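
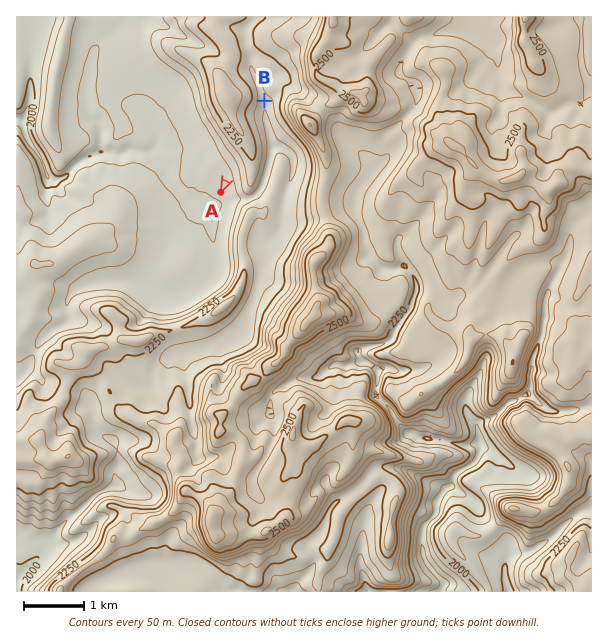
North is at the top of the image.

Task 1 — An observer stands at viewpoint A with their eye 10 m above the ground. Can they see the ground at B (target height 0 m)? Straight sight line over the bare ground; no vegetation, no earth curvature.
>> no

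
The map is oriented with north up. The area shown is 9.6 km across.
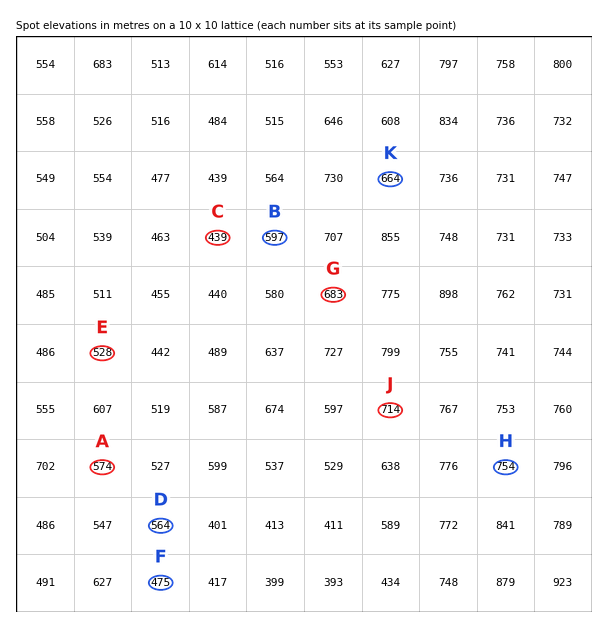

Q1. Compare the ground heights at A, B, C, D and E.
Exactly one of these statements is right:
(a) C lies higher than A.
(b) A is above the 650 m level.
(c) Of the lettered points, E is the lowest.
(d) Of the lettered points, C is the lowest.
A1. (d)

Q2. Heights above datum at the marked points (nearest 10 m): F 480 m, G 680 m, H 750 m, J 710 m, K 660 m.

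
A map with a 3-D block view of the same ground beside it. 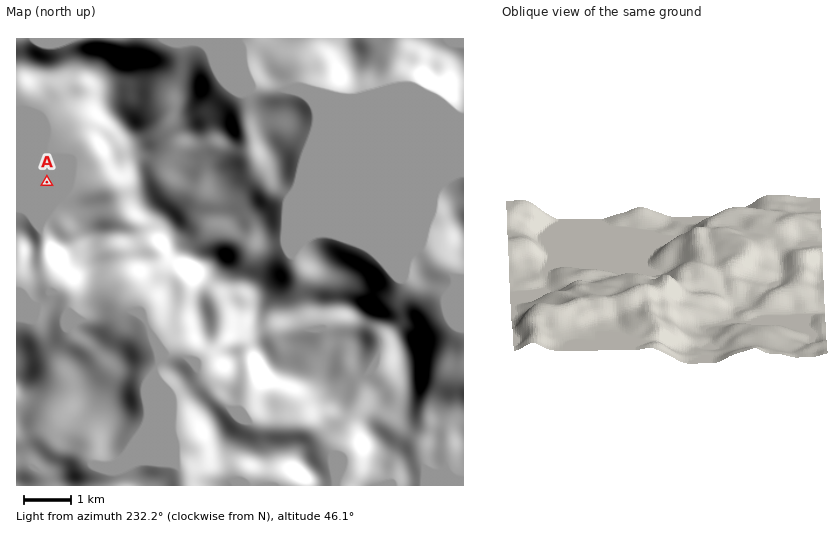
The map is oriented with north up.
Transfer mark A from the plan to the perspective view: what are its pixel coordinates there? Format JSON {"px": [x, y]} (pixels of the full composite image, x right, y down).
{"px": [614, 340]}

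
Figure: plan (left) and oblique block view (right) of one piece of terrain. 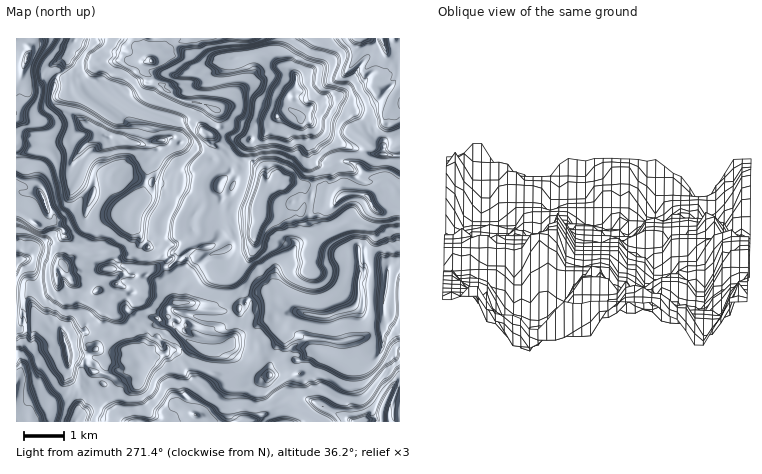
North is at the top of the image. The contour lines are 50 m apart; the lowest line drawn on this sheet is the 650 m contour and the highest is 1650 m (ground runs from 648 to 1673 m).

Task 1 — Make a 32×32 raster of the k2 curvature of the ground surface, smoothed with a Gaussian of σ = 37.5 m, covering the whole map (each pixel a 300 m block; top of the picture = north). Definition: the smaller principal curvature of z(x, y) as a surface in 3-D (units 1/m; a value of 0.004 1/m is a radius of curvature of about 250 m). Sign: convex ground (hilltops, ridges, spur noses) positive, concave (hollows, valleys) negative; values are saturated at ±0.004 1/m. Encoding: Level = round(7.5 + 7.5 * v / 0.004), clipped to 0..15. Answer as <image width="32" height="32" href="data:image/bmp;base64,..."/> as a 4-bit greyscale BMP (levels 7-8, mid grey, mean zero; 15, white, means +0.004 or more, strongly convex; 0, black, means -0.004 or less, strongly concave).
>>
<image width="32" height="32" href="data:image/bmp;base64,Qk12AgAAAAAAAHYAAAAoAAAAIAAAACAAAAABAAQAAAAAAAACAAATCwAAEwsAABAAAAAAAAAAAAAAABEREQAiIiIAMzMzAERERABVVVUAZmZmAHd3dwCIiIgAmZmZAKqqqgC7u7sAzMzMAN3d3QDu7u4A////AHg1IjdkMndmclVGV2JUUVJlVjFjU0RodTd3Z3c4IzJSU3J3d3MjNDRzQySHQ2MzRnNEF2VkJHVYRnchMiRENDSCUgYWFnNUQ3d3ZHZ0JWFjYkYCVzd0FmMzV4d0FXd3AUc1BUdDMzUFZTeFI0VVVgUiYTN3Z2dwVVY3cnVURVYFVFInM2NzATZ3dyd2IDdnInBEQmdSRQMkVxZHYUcwFiJ1NndmdXRjRmRkR3QzeAYjliIzZgaCd3NnRDUkVScHI1E2ZFADZzQ2h4JhdIVGBTMAWEZmQjMUVndVImNzJ0YSYjM3eGQ0NENFNTZCdBQjNSMSVCRDKDh3dylRNHdlJEQ4djN2Jzg4d3c2ZFMzR2NCdwQldGc3VXd3NoN4d1IlR3cDFyc1c3OHdzZyR3dEJUd0RRM3hDR1V0VSd2R3VDN3JEQzeIgzhldlYlhzNCU3h3dkFkaINVZXd3NmUyRzQjMSRyBhRGdCM2dDZkUUQzQDY3NkFAAQBAVCAQMTUjN3FiNGMQJkREJWFmI1cRIndkR0VCBXd3QyUFRTMiYjQzRocxA1d3Y2Q0eGU2QkJCY0Z3ZDd3diQmMhNZNDIjIgRlZ2IYYzQ1UwQjNGRlBFYiV2RCQjlTVTIxUjNEIhEScnd0YhE4VnVXZDEiNmNFISd0VmVCIlSId1VXZ3ISNXM1Iy"/>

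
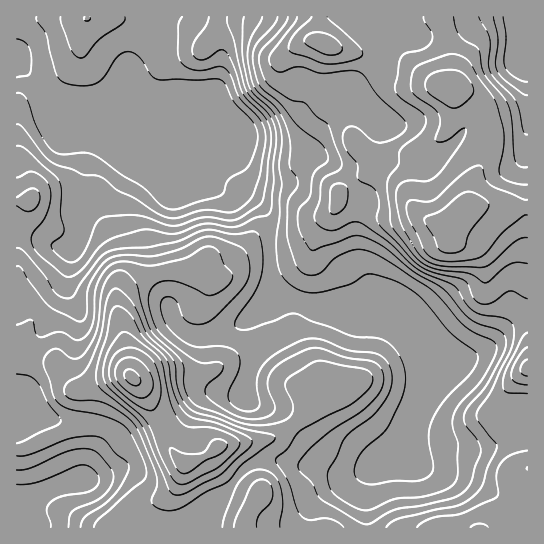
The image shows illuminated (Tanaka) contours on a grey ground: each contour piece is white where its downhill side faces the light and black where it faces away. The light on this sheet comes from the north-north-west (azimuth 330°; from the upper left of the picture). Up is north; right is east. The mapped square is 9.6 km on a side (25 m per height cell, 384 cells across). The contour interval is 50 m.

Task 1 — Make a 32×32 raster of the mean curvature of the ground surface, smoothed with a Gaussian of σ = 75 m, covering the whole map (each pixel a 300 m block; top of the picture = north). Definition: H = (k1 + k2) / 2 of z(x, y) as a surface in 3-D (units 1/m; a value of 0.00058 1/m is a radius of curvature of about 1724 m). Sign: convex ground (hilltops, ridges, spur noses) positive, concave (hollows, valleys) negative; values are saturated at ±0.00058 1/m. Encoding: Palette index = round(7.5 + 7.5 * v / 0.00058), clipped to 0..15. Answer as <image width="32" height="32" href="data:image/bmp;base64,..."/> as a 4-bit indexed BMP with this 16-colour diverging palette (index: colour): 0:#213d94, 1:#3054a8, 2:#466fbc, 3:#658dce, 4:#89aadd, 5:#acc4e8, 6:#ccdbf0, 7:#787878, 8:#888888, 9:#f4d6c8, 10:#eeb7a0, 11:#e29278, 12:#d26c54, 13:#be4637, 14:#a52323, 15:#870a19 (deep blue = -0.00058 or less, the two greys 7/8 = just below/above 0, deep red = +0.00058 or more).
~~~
<image width="32" height="32" href="data:image/bmp;base64,Qk12AgAAAAAAAHYAAAAoAAAAIAAAACAAAAABAAQAAAAAAAACAAATCwAAEwsAABAAAAAAAAAAlD0hAKhUMAC8b0YAzo1lAN2qiQDoxKwA8NvMAHh4eACIiIgAyNb0AKC37gB4kuIAVGzSADdGvgAjI6UAGQqHAHZpzqdlZ0rFdozGfd7823hniFfammNFzKV4U0dldYlnVVQgeVnEEb+mlTVVQzNIhoZVMlMc/KAaY2ZGZmVFae3aZDeRf7v7MkV6ZXd2aFWbntqHcc5p///nZ1RndnZIVFRWZRLanNdGmqh2ZXZpzIZyaXQry2AgAEiqunRnV92DQt+Vv/oBYji5iLzGV2NKxma4Wv/4Jrgp2onP+Ed2I++o5Tr+/HjdRZvdmbZXd0BftLQprIICZ3VGpyJVd3VBDJaGCv0QRlNnZlRWZ3dUd0iLhAz7EnuUR3dnd3d1Nrt3mUNd2BFZuUV1Vnd3QkfdaLl0fvmpqZ2kWJdnUwJCSkXoYDz7rcuas1rnVEJe/KpWoSI3VEef+rRZqGQzv/7LdYWHWXi2bMfGW4qEi7qqaIWqZFh5gkhghly/p4fuvbeoz3RoiVAkQiOqTdQZ5VrLyZ+Xm4dGdYdFlX+3a7VZtlWLaYlEd3d5NOpkOHVlVqkz1xWFV3d3ZjPKUa2JymZsksQ3ZneHd3cQimb9Q1m2atC0d3d3d3d0AIuYhiQxd0rB1GZmd2Z3Ule7iGVXdpxtxKSYh1aXQxHP6HYzqb3/3HNHmbhWmIowr7RFNaWbu7QAR4qnZnevcs/pn/yGlnm5FVZ5llaGfYOYr/+2V1N4flWZi9upmGWIcxaGNXZ5uGo1"/>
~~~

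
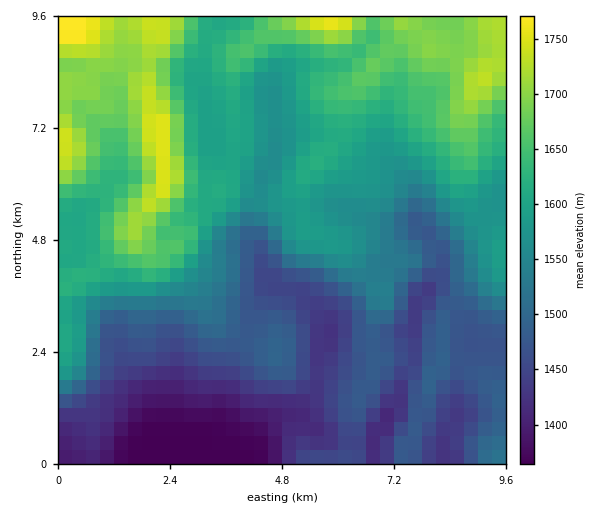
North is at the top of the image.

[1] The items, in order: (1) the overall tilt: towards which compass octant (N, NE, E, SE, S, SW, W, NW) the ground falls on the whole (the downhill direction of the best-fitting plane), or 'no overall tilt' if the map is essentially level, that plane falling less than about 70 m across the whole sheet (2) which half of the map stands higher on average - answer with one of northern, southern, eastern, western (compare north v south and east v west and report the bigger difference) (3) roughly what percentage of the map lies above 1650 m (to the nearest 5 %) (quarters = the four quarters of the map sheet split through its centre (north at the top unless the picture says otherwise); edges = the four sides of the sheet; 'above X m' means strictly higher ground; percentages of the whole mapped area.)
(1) The general tilt is down to the south (the land rises towards the north).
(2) The northern half stands higher on average than the southern half.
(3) Ground above 1650 m makes up about 20 % of the sheet.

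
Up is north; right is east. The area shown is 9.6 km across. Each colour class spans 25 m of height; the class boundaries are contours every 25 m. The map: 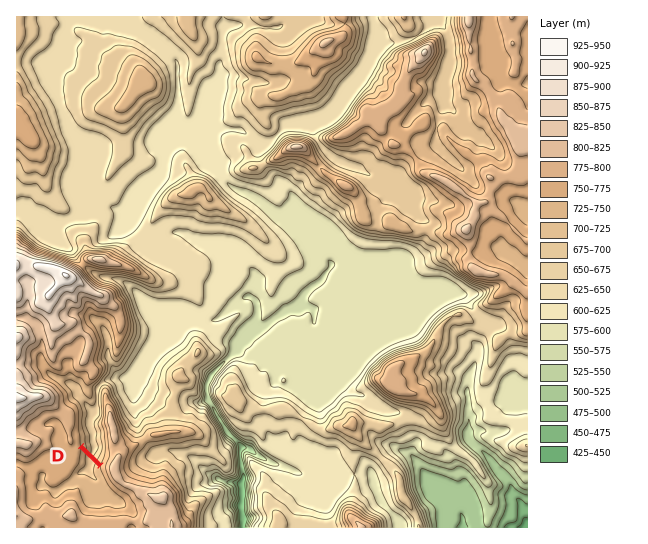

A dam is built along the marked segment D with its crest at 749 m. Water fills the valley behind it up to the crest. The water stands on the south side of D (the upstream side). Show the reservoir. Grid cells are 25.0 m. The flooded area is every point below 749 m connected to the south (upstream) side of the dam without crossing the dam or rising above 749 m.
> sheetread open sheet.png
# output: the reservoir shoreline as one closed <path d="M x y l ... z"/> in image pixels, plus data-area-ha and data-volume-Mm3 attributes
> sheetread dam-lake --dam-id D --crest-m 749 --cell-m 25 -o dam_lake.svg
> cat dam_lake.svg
<path d="M82 451l-2 3-1 11-10 14-10 6-8 3-6-5-1-8-3-2-4 10 0 6 2 2 8-2 6 8 4 0 8-6 9-2 4-2 2 2 3 12 4 6 4 1 10 0 6-3 7 3 11-1 0-4-1-2-16-15-8-16 0-3-18-16z" data-area-ha="67" data-volume-Mm3="7.78"/>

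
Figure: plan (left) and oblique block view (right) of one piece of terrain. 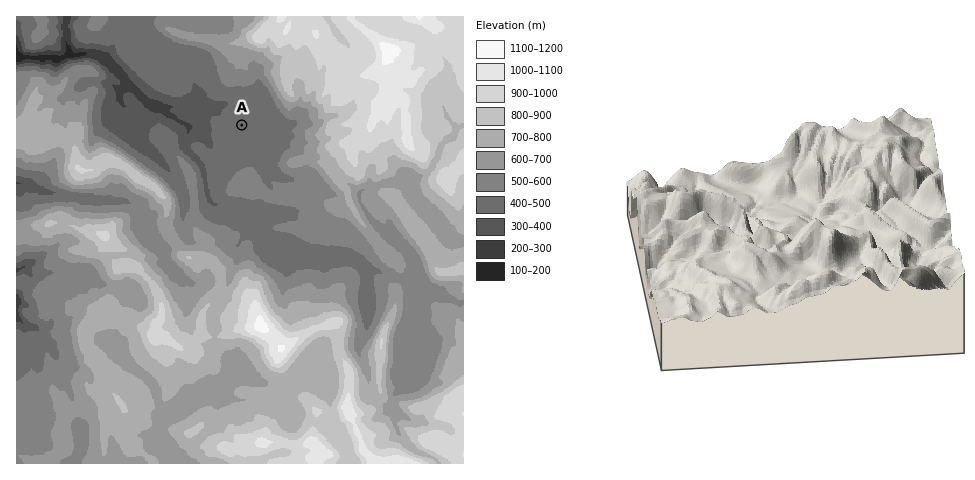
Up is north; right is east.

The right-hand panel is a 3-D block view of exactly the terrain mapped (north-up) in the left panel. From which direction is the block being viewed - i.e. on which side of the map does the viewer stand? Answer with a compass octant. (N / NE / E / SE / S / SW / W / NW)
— S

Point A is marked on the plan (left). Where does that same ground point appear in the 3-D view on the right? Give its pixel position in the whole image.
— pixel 788 210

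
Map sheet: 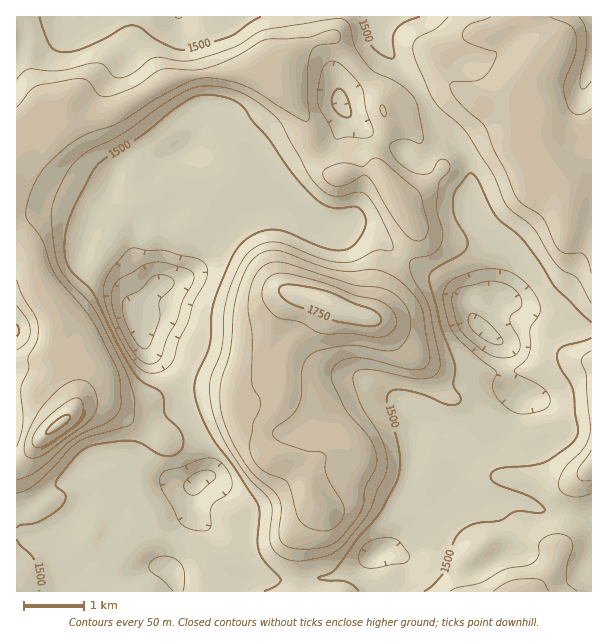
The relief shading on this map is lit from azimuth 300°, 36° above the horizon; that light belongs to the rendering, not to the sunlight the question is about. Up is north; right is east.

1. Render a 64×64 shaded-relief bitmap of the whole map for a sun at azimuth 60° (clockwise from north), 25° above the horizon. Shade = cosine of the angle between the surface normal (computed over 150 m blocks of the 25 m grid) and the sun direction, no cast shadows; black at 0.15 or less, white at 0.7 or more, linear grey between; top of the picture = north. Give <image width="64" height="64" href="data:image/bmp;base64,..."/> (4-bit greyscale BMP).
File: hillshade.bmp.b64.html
<image width="64" height="64" href="data:image/bmp;base64,Qk12CAAAAAAAAHYAAAAoAAAAQAAAAEAAAAABAAQAAAAAAAAIAAATCwAAEwsAABAAAAAAAAAAAAAAABEREQAiIiIAMzMzAERERABVVVUAZmZmAHd3dwCIiIgAmZmZAKqqqgC7u7sAzMzMAN3d3QDu7u4A////AJmZh3d3eImaqWVnd3d3d3iIiauoiIiHZniYh4iaqqu6mZiHd3eIiaqoVWd3d3d2d4iJmpmJmHd3eIh3iZmau6mImId3d4iJqYZFZ3eHdlVWZniaqpmYdmZnd3eJmImqmYiYh3d3eIiYZUV3iHdlMzVVaJu6h3dmZlZniIiGeJqZmYiHd3d3iIdlZ4iId1MSNEVnm6llVVZmZmeIh2VniqqYiHd3eId3d3eImId3UhJFVWial2VVVmZmeIiHZneau4h3d3d4h3eIiZmYdndSElZmaKqXZlVnd3d4iYiHiJq6d3d3d3iIeIiaqYZWd1MSRVVoqql3Z3d3d4iIiIiJmZl3d4h3eIh4iaqpdWd3UxI0RXmquph3d3d4iIh4iIh3d3d4iId4iHiJq6hmZ3ZSATNXm6q7qYd3d3iId3iHZlVnd3iZiHd3iJq7qXZ3ZSABNGm6qry5h3d3d3d3d3ZURVZniZmId3eIm7upd3VBAANFiqmau6qYd3d3d3d2ZlVEVXeJmIh3iIiaqIh2UgAANWeamImaqqh3d3d3d3d3ZlRVd4mZiHiIiJh2d2UgAAJXeJmIiJq8uYd3d3d3iIh2VFRlaJmId3iIdlVnZBAAJXiYiIiIm8y5h3d3d4iIiIdlVDNXmZh3d3dUV4dkEAFXmZiIiIis3bmHd4iIiIiIh3ZTADaIh2ZmZUV5mHQABHiIiIiIib3suYeIiIiId3h3d1MANnd2VVVWeJmYcwAmeIiIiIiazdyph4h3iId4iId3UwE1eIh2Z3iZmZhRAEZ3eIiIiazdy5iHd3d3eImIiHZCE0Voq5iJqpmZh0ECZ3d3iIiavMu6mHd3d3iJqpmHdjIjVmesuZq7mZh2MQNnd3eIiJq8uqqHdmZ3iJu7qHZVMjRnZ5u5q8uqmHYxFGd2Z4mJq8uqqXdmZ4iZq7qGRFUxRXd3mqms3LqYdjIkZ3dniZm7upmXZVVomZqrl1M0VTJFZ3iJma3uyph2QzRmd3eJmbupiHUzNXmZmal1Q0VUM0Vmd4iJv//Zd3ZTNFZnd4mZqphlMhJGmqmaqYZVZlQ0VVZ3eIrf/8hVZmQzVmd3iIiYdUIiNXnMuqzLl2VmVEVVVneIm///pURWZSJGZnd4h3ZUMzVnnO273tuWRGZmZ1RFeIit//2EM1ZlITVmZnd2VVQzRoit7d7+yWMjZ4iIMiV4ib//+nVEVmUhNWZmZmVVQyNXmb3+/+uFMiRoiIgQFHiK3//YdlRFVCE1VVZlREQzRXq7zv/+yFMzRnh3ZgAVeJz//6h2VDRUISRERVQzNFZ5vMzO//2WRFZmZmZUADaJvv/9l3ZUM1QxI0M0RERXmrvNzN//63VndlRVVUMCV5vv/+uHd2VEVTIjMzRWZ5vdzMzM7/7JZndlM0RUMiRovv7dyXeIdkRFQiMzRnmr3u27u87+3KdndlMjREQyNXrv7KuoeIdlQzRDIjRorM3ty6qrzdyphmZUMiRENDJGjP/JmZiIhkMzM0MjRorN3dy6mru7uYh2ZlQzRUM0Q1et/qiImIdkMjM0VTNXm83d3KmZqpmHd3d2ZVVlMTREZ67smHiIhlRDREVmVGis3t3KmHiYdlZ4iId3dmQRNVZ4vduYd4h2VVVmZ3dmeKzdypmHZ3dUV5mZmHd2UxE2d4m9y5h3eHZndnd3d3eJq7qYiHdmZCNpq6qYd2VCEkeJmry6mHd3d3d3d3d3d4iZmIiHd2UyJHrMuoh2VCEjV5mau6qYd3d3d3d3d3d3iIiIh3d2UxEmnNy5h2UyIjRomZqqqpiHd3d3d3d3d3d4iHd2VWZBAUi8zKmHUyEkVWiZmamZmYiHd3d3d3d3d3d3d2QzVTEDabzLqHZCEkVmeJmZmZmZmId3d3d3d3d3d3d2MRNVMiWbu7qYdTIjVmZ4iZmZmZmZd3d3d3iHd3d3d2QQJWdUSLzKqZh1MSRmZ3iZmImZmZh3d4eIiId3eId2QhNXiXZ73amImXQhNWZ3iJmIiImZiHd3iIiId3d4h3UyNoiZh63bh3ipYxJFZ3eJmYiIiIiHd3eIiId3d3h3ZDNYmZh4vbhneahCI1ZneJmYiHeIh3d3d4iIdmZ3d3ZTNGiZiImqhmiZhjI0VneImYiHd3d3d3d4iHd2Z3d3dUM0aamZl2ZmeZh1M0Vmd4iZiId3d3d3d3iIh3d3d3dkMzV6u6l0NniZh1QzRWd3iJmIh3d3eHd3eIiId3d3dlQyNYzcpzFImal2QzRWZ3eImph3d3eIh3d4iIh3d3dlMhE3vdqEImmaqGQzRWZneImrmGZ3d4iYiIiHd3d2ZUIAE2nNyWQjeaqnU0Vnd3d4ibuoZniImaqYiHd3dlQyEAJGisyoUzWKu5ZEVnh3d3iJu6hniZmauqmHd3d2QyIiRWebzKdDR5q6dDV4iHd3eImrqXiaqZqqqYdniZh2VVZneJq7ljR6u6dDV4mHd3d3iKqqeaqpmZqph3irupiHd3eImrqFRqu6hDRomHZnd3d4mruJqpmIiZmHibupiIh3d4iaqXVqzKhTRnh2Zmd2d3iavIiZmIiIiIiaupiIiHd4maqYZpzKhkRXd2Zmd3ZneJvNiZmYiIiIiZqpmIiIdniqmYh5zcmGVWd3Zmd3d2d4m92JmYiHd3eJmamHd4h3eJmZmJrduXdniHZmd4d3d4ms3ZmZiHd3iImZqoZnd4iJmZmZmsyoh3iIdmd3d2Z4mrzM"/>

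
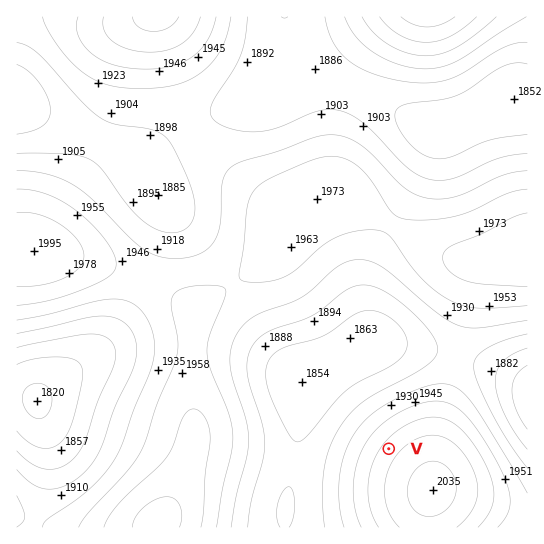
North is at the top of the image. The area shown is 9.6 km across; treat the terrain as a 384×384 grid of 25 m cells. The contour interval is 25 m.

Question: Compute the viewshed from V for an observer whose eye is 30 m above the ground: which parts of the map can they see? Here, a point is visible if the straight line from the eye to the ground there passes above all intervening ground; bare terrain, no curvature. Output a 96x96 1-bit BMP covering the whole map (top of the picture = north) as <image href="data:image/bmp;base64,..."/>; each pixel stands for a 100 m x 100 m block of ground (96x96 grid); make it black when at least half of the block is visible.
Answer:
<image width="96" height="96" href="data:image/bmp;base64,Qk2+BAAAAAAAAD4AAAAoAAAAYAAAAGAAAAABAAEAAAAAAIAEAAATCwAAEwsAAAIAAAAAAAAA////AAAAAAAAAAA/////4AAAAAAAAAA/////4AAAAAAAAAA/////8AAAAAAAAAA/////8AAAAAAAAAA/////+AAAAAAAAAAf/////D+AAAAAAAAf///////gAAAAAAAP///////wAAAAAAAP///////4AAAAAAAH///////4AAAAAAAH///////8AAAAAAAD///////8AAAAAAAB///////8AAAAAAAB///////8AAAAAAAA///////8AAAAAAAA///////8AAAAAAAA///////8AAAAAAAA///////8AAAAAAAA///////8AAAAAAAA///////8AAAAAAAA///////8AAAAAAAA///////4AAAAAAAA///////4AAAAAAAA///////4AAAAAAAA///////8AAAAAAAA///////+AAAAAAAA////////AAAAAAAA////////gAAAAAAA////////wAAAAAAA////////8AAAAAAA////////+AAAAAAA/////////gAAAAAA/////////4AAAAAA//////////AAAAAA//////////8AAAAA//////////8AAAAB//////////8AAAAB//////////+AAAAB///////////8AAAB////////////gAAB////////////8AAA/////////////gAA/////////////4AAf////////////+AAP/////////////gAD/////////////wAA/////////////wAAP////////////wAAH////////////wAAD////////////wAAB////////8///gAAA////////8f//gAAAf/////AH8P//gAAAf////4AB8H//AAAAP////gAAAD/+AAAAP////AAAAD/+AAAAH///+AAAAB/8AAAAH///8AAAAB/8AAAAB///4AAAAA/4AAAAA///wAAAAA/4AAAAAP//gAAAAAfwAAAAAH//AAAAAAfwAAAAAA/+AAAAAAPwAAAAAAP4AAAAAAPgAAAAAAAAAAAAAAPgAAAAAAAAAAAAAAHgAAAAAAAAAAAAAAHAAAAAAAAAAAAAAAHAAAAAAAAAAAAAAADAAAAAAAAAAAAAAADgAAAAAAAAAAAAAADwAAAAAAAAAAAAAAD4AAAAAAAAAAAAAAD+AAAAAAAAAAAAAAD/AAAAAAAAAAAAAAH/gAAAAAAAAAAAAAH/wAAAAAAAAAAAAAP/4AAAAAAAAAAAAAP/8AAAAAAAAAAAAAf/+AAAAAAAAAAAAA///gAAAAAAAAAAAB///wAAAAAAAAAAAD///4AAAAAAAAAAAH///8AAAAAAAAAAAf////AAAAAAAAAAD/////gAAAAAH/AAD/////wAAAAAf/wAD/////4AAAAA//4AD/////4AAAAD//+AD/////8AAAAD///AD/////+AAAAH///gD/D///+AAAAP///4D+AP///AAAAf///8D8AD///AAAAf///+D4AAf//AAAA/////j4AAH//gAAA/////w="/>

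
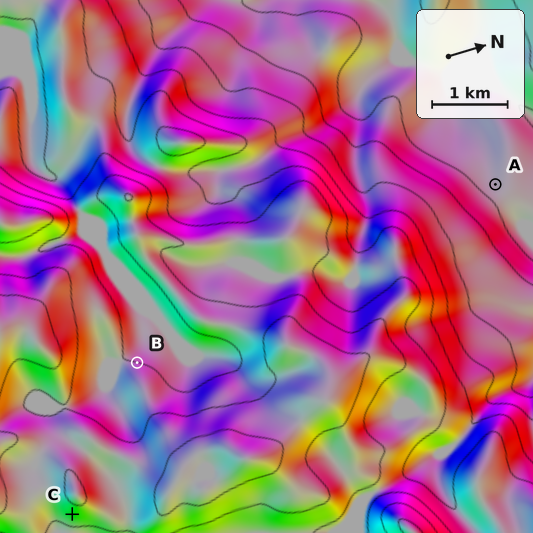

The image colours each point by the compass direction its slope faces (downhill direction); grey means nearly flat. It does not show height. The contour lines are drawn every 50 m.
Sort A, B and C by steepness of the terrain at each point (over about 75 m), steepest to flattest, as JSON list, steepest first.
["C", "B", "A"]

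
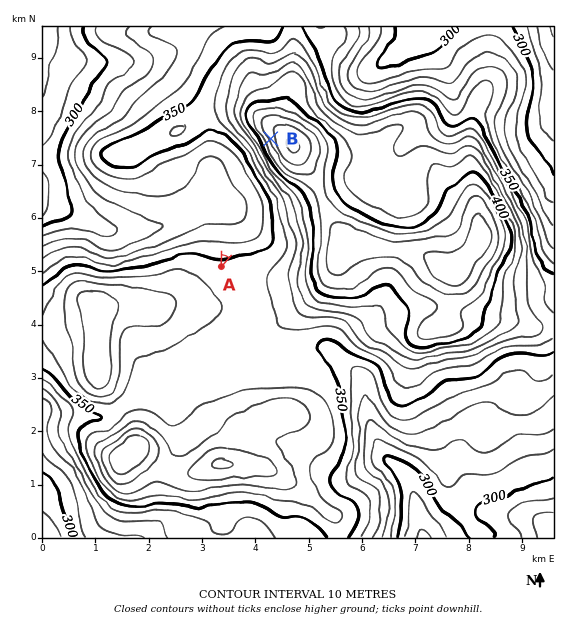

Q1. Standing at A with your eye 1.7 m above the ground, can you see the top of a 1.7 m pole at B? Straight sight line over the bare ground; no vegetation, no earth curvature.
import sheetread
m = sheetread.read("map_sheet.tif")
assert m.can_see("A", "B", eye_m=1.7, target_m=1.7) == True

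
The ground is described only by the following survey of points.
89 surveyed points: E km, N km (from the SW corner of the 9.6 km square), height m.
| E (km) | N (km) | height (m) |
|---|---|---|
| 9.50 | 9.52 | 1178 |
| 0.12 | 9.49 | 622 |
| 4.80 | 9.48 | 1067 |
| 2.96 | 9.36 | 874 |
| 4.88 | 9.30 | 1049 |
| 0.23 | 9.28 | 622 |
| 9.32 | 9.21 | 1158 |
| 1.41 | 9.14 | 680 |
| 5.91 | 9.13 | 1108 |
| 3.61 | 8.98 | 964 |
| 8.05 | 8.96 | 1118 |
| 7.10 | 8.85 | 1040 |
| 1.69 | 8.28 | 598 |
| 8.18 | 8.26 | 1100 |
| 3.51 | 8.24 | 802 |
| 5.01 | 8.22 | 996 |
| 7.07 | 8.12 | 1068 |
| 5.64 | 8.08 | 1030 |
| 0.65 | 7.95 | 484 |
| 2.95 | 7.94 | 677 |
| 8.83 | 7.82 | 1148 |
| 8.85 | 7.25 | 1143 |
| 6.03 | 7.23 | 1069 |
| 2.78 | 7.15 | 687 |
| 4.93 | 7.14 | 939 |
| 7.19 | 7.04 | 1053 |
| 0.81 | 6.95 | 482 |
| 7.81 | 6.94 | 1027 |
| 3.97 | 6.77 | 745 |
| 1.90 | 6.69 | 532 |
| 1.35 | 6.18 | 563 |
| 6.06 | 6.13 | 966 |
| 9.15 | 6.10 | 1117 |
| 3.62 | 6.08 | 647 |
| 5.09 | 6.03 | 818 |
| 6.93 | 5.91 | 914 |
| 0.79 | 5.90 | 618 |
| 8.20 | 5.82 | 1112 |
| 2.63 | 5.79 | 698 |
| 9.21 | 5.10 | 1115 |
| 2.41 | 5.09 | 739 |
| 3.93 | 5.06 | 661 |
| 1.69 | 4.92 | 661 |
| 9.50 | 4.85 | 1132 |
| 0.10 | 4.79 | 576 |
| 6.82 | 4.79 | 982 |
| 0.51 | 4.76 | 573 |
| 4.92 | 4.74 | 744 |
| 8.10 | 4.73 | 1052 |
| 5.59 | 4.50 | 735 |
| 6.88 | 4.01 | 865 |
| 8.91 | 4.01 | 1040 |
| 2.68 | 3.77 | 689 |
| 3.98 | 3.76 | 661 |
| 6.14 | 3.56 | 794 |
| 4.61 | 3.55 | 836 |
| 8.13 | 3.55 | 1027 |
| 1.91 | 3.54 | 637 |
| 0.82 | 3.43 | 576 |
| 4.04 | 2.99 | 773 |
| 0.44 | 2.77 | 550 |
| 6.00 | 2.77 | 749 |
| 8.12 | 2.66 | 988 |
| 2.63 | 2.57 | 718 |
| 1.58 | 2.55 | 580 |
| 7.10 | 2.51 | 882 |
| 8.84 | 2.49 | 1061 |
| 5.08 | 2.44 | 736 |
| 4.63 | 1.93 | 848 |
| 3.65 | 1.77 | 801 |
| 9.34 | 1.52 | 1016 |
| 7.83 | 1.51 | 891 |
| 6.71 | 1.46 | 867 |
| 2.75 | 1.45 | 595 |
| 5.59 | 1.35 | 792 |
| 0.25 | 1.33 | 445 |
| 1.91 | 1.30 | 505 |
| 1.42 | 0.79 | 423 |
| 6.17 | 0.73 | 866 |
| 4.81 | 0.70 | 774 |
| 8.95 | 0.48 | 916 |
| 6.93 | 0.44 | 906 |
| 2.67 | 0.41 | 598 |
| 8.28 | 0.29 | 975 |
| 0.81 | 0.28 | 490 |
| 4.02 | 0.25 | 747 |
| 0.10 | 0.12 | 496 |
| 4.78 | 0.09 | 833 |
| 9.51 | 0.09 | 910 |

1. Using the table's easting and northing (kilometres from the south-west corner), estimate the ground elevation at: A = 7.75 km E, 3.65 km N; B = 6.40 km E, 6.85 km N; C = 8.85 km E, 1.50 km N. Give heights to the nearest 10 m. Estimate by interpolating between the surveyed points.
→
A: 960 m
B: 1020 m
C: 980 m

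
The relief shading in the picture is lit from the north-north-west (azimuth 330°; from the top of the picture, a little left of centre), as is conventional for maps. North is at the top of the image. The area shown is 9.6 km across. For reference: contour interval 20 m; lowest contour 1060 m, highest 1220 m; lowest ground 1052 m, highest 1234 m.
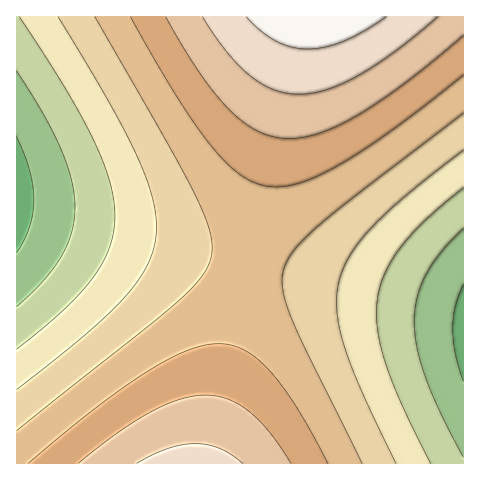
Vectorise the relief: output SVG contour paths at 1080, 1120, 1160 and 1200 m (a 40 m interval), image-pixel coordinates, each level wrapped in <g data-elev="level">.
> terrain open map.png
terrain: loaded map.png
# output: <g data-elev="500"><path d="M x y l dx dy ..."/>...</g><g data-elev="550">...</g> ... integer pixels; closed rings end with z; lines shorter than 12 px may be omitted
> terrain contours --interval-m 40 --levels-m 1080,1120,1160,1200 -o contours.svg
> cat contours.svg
<g data-elev="1080"><path d="M463 457l-22-44-16-36-8-30-3-26 3-24 9-23 15-22 22-24"/><path d="M17 71l26 42 18 37 10 30 4 28-3 24-11 25-18 24-26 26"/></g><g data-elev="1120"><path d="M396 463l-33-70-18-45-8-35 0-15 1-14 5-14 7-14 21-28 36-33 56-45"/><path d="M58 17l51 85 29 57 10 23 5 20 3 18 0 16-3 15-6 15-10 15-13 17-39 37-68 55"/></g><g data-elev="1160"><path d="M328 463l-31-56-27-36-13-12-13-9-13-5-13-1-15 1-16 6-19 8-21 13-53 38-66 53"/><path d="M130 17l45 77 35 51 15 17 14 12 13 8 14 4 15 1 17-3 18-7 21-11 55-36 71-55"/></g><g data-elev="1200"><path d="M243 463l-12-8-11-7-12-3-13-1-13 1-14 3-31 15"/><path d="M202 17l25 35 23 24 12 8 11 5 13 4 13 1 14-1 14-4 31-14 37-23 43-35"/></g>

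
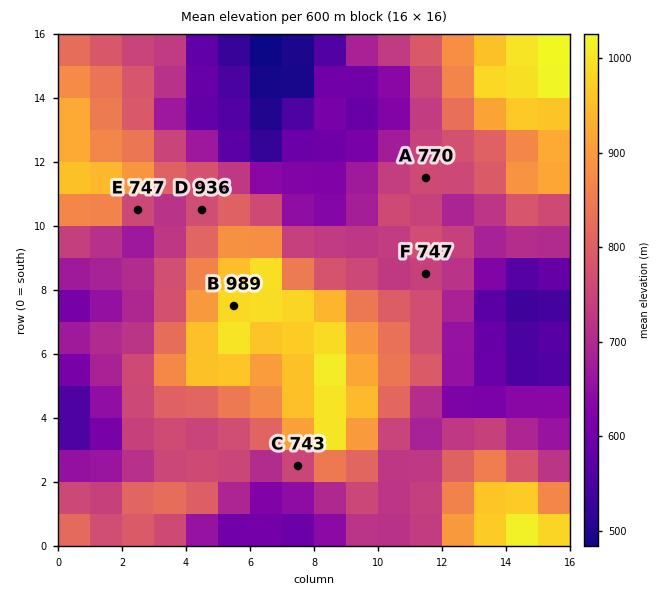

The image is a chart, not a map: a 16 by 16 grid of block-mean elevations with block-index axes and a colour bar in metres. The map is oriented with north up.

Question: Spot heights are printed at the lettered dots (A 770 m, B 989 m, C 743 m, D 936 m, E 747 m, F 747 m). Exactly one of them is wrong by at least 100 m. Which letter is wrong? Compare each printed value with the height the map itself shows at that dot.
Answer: D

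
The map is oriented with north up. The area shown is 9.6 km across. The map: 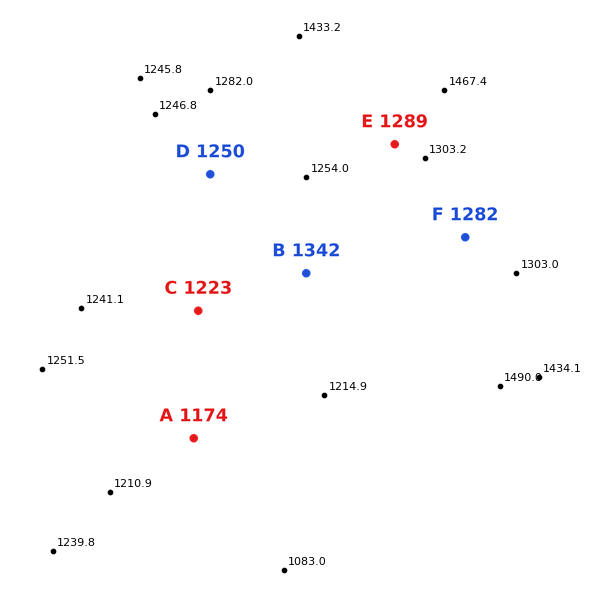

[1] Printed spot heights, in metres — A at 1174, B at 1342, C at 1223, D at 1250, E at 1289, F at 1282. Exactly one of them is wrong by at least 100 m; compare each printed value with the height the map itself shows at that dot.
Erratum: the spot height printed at B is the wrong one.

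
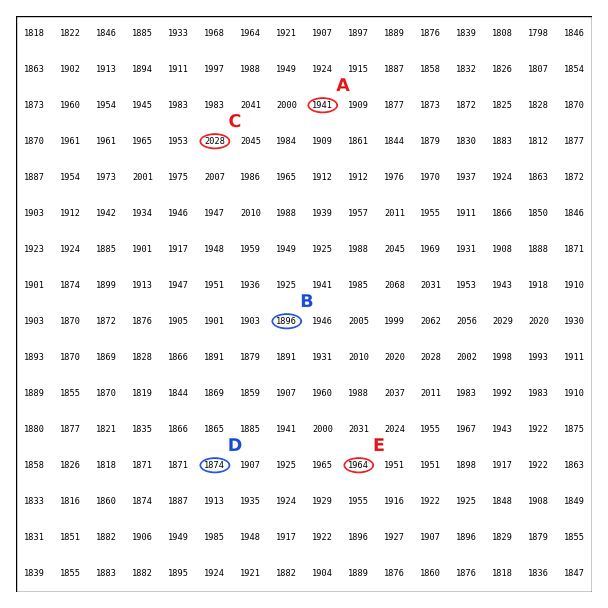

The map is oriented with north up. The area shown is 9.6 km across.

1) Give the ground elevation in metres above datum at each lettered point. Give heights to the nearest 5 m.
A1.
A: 1940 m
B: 1895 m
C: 2030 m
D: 1875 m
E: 1965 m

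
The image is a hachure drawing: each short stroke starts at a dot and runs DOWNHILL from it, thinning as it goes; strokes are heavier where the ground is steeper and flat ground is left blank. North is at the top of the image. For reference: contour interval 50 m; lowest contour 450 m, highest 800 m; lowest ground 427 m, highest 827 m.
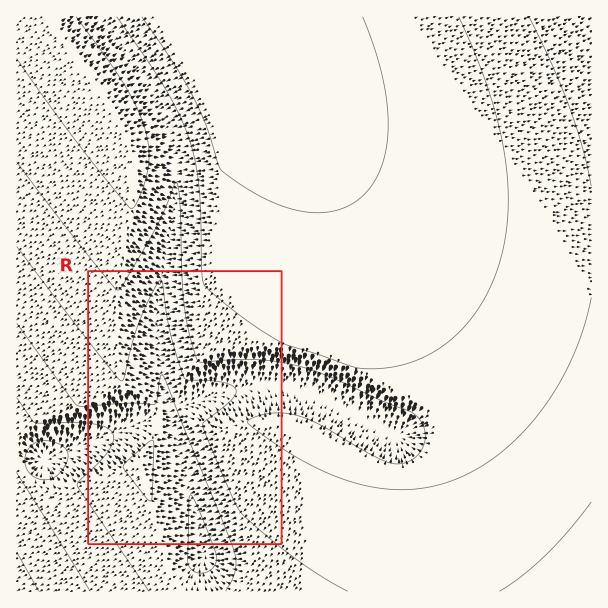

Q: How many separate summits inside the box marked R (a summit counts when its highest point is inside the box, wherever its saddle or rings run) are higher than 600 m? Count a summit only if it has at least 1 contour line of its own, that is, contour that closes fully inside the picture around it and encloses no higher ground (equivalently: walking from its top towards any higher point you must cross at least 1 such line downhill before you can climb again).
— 1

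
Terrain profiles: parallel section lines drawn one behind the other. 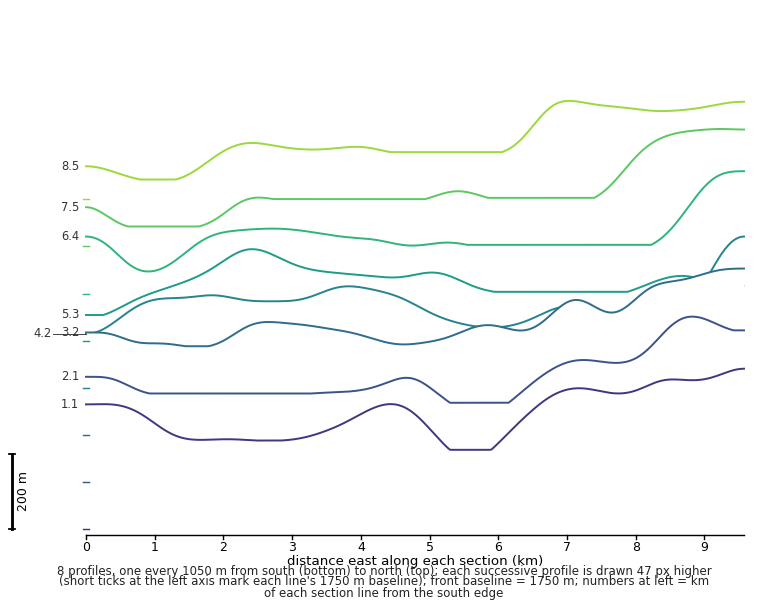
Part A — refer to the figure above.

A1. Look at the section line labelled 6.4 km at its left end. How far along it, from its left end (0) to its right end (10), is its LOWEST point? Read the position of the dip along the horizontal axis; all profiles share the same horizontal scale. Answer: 1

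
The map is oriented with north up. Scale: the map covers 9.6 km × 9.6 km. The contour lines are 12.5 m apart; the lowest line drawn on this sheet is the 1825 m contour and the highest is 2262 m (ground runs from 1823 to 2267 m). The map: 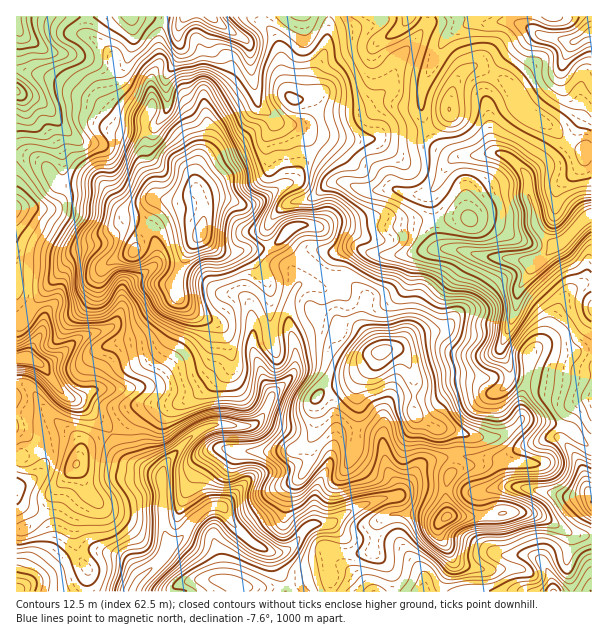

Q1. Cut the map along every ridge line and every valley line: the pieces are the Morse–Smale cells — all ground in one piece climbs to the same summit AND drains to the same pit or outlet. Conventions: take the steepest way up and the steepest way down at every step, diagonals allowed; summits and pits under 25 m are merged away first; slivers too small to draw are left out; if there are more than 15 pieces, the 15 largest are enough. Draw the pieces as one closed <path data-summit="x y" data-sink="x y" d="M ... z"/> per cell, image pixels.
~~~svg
<path data-summit="201 233" data-sink="591 216" d="M426 128l-10 4-27 0-15 7-32 0-18-3-6 11-12 12-10 18-35 23-12 5-7 0-15-6-21 1-2 3 0 21-4 10 12 12 12 6 40-4 9-2 9-8 20 21 22 15 2-1 6-15 6-5 13-6 24 7 32 0 28-6 17 0 28 8 53 6-4 11-11 17-4 27-14 30 0 6 11 21 4 2 27 6 28 3 21 11 1-180-5 1-26 25-6 4-3-2-11-10-6-9-1-16-6-18 0-14-10-13-9-7-11-5-46 5-20-17z"/><path data-summit="383 351" data-sink="132 591" d="M329 276l-3 0-8 8-19 0-7 12-3 10 0 21 6 18 0 23-3 7-21 21-9 21-10 9-36-2-10 3-18 12-24 26-2 8 1 48 5 26 16-13 6-10 13-13 7-5 12 0 12 19 20 19 15 8 10 1 11-5 19-22 9-3 14 0 12-9 18-9 36-9 24-32 10-4 22-4-6-21-7-7-24-12-3-5 1-25-9-27-8-9-9-1-9 3-6-5-12-24 0-9 5-15-1-3-15-13z"/><path data-summit="201 233" data-sink="26 357" d="M197 192l-12 8-26 0-3 4-24 49-27 12-7 0-17-9-9 2-42 50-5 9-9 3 0 37 13 1 12 6 15 22 12 11 16 9 20 16 7 11 6-3 26-24 33-2 21-8 25-20 10-11 0-8-9-28-5-5-24-11-16-16-3-10 9-29 18-27 2-25z"/><path data-summit="383 351" data-sink="591 216" d="M356 247l-18 6-6 5-7 17 26 8 15 13 1 3-5 15 2 13 10 20 6 5 13-3 5 1 8 9 9 27-1 25 8 9 16 8 11 0 28 10 20 0 10-5 14-13 28 2 14 5 8-19 4-4 17-5-2-5-20-9-28-3-30-8-12-21 0-6 14-30 4-27 11-17 4-11-29-4-15 0-37-10-17 0-28 6-32 0z"/><path data-summit="201 233" data-sink="212 17" d="M261 16l-98 1-5 21 2 22-9 20 1 25-7 14 0 39 9 27 0 6 4 7 9 2 18 0 12-8 6 13 6-6 18 0 15 6 13-1 24-17 12-5 5-5 10-18 16-18 2-12-8-24-7-8-15 3-5-4-7-22 0-17-5-18-13-16z"/><path data-summit="201 233" data-sink="132 591" d="M201 235l-14 17-12 35 3 10 16 16 24 11 5 5 5 10 4 26-10 11-25 20-21 8-33 2-26 24-5 2 6 18 10 12 31 13 3-1 6-13 20-22 12-9 16-6 36 2 10-9 9-21 21-21 3-7 0-23-6-18 0-21 3-10 7-12 19 0 7-8-2-4-21-13-20-21-9 8-9 2-40 4-12-6z"/><path data-summit="449 110" data-sink="591 216" d="M480 67l-9 0-13 10-7 16-3 21-11 10-8 3-2 4 5 9 20 17 46-5 11 5 9 7 10 13 0 14 6 18 1 16 6 9 14 12 6-4 26-25 5-2 0-63-8-1-14-6-21-19-22-12-5-6-10-19-8-9z"/><path data-summit="449 110" data-sink="591 32" d="M515 22l-47 2-15 7-9 10-22 48-1 22 5 15 2 2 9-4 11-10 3-21 7-16 13-10 9 0 24 13 8 9 10 19 5 6 22 12 21 19 14 6 7 0 1-118-4-1-13 10-9 0-24-6z"/><path data-summit="201 233" data-sink="17 92" d="M23 70l-7 1 1 85 9 0 15 6 8 8 5 10 5 6 45 1 12 17 10 7 9-1 17-11 8-1-4-3-2-10-8-18-2-47-28-4-18-14-18-8-15-10-18-8z"/><path data-summit="201 233" data-sink="17 209" d="M26 156l-10 0 1 163 6 0 2-2 5-9 42-50 9-2 17 9 7 0 27-12 24-49 3-4 7 0-14-1-17 11-9 1-7-5-11-15-7-5-42 0-5-6-5-10-8-8z"/><path data-summit="77 464" data-sink="132 591" d="M111 433l-25 12-8 14-2 6 14 30-14 23-2 24 4 11 18-3 21 4 9 5 15 18 22-20 5-8-5-28-1-45-34-14-10-12z"/><path data-summit="447 516" data-sink="554 591" d="M420 514l-30 0-9 4-5 9-2 13 24 4 11 11 15 20 2 7-3 10 130-1-5-19-11-14-10-4-23 2-14-7-4-7-3-26-34 0-6 4-8 0z"/><path data-summit="201 233" data-sink="591 32" d="M591 16l-163 0-1 7-5 7-24 29-8 28-18 15-9 4-22 0-12-3-12-7-7 2 6 7 8 30 18 4 32 0 15-7 36-2 2-2-6-17 0-13 5-18 18-39 9-10 15-7 47-2 31 15 29 5 17-10z"/><path data-summit="236 584" data-sink="132 591" d="M222 506l-12 0-7 5-13 13-6 10-16 14-5 9-27 25-3 9 151 1 0-8-6-11-6-19-18-10-12-10-8-9z"/><path data-summit="201 233" data-sink="591 501" d="M566 427l-4 4-1 8-12-1-30 10-11 8-2 17 4 9 4 4-14 1-15 5-4 5 4 19 18-4 25 0 15 5 27 17 22 0 0-87z"/>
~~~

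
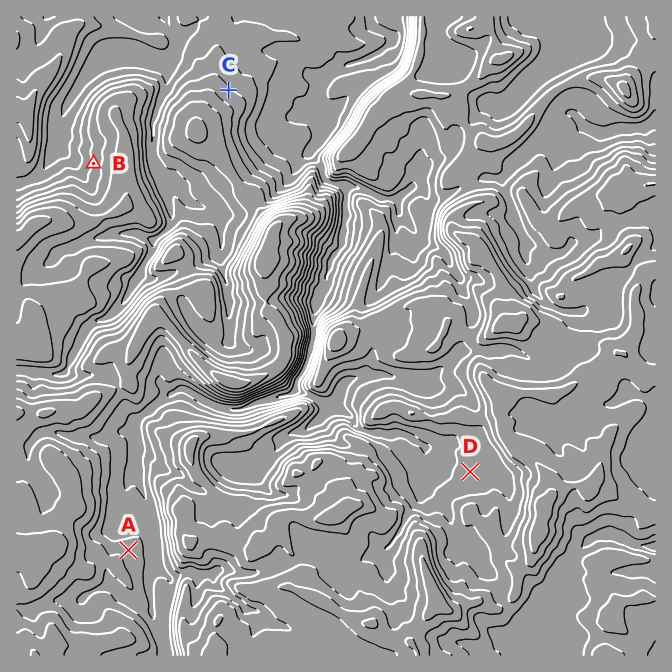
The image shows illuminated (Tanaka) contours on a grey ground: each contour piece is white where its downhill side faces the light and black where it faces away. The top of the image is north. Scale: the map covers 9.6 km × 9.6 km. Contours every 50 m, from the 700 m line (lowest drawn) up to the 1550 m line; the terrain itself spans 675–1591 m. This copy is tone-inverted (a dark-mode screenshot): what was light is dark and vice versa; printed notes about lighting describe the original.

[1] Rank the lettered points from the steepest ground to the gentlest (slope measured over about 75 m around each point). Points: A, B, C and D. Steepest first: B C A D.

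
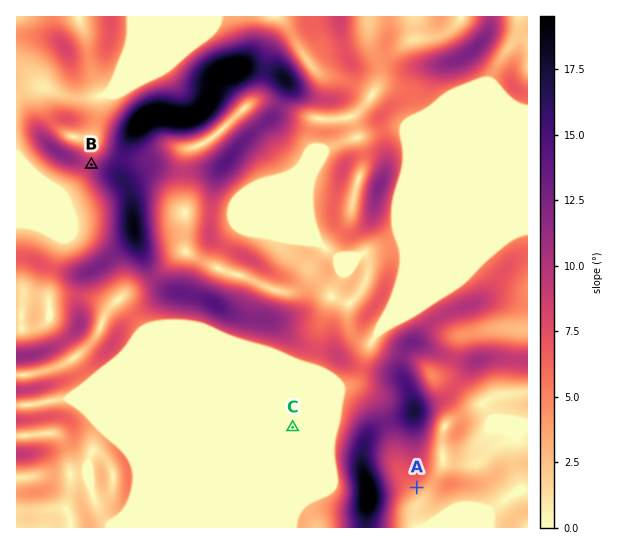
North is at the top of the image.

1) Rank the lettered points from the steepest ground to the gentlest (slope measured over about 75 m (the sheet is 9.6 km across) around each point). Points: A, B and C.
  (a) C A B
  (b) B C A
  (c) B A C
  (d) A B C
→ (c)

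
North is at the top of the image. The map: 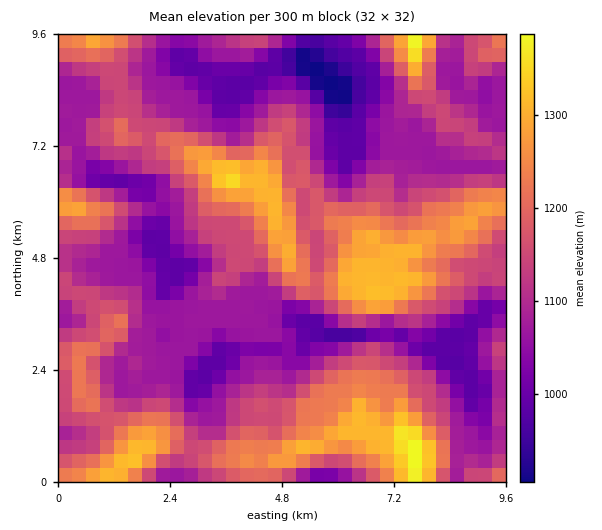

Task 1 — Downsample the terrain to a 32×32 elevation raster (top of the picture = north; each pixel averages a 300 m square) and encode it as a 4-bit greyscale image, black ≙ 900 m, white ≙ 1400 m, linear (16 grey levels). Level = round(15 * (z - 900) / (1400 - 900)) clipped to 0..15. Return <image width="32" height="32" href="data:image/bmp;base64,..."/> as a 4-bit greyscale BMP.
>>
<image width="32" height="32" href="data:image/bmp;base64,Qk12AgAAAAAAAHYAAAAoAAAAIAAAACAAAAABAAQAAAAAAAACAAATCwAAEwsAABAAAAAAAAAAAAAAABEREQAiIiIAMzMzAERERABVVVUAZmZmAHd3dwCIiIgAmZmZAKqqqgC7u7sAzMzMAN3d3QDu7u4A////AKq8yoVVd4mZdURWis7IV3mJm824d4mrq7qHiazf2lZnd3m8y5eJqqq8y7vM79pVVmZ4q8uXZomYmrzMzO64VUV3iImqhlV3iIqqzMvbl1RGiah2eGRVd4iKqqy6uYdTRoqXVVZTNWZ3aKqqqqh2QzaKllVVUzNVZlaJqqmXdDM2moZWVVQzNVVEV4iIdkIjV4qYZVVVQzREQ0RXdlMzM1d3iZVVVVRVVUMiIjQ0MyNWVnmmVVVVVVUzNGdlZ1QzNFeIhlVVVVVVRGeby6iHZDN3d2ZDRWZVVXmKzNzLqHZWdmVVUzNXdleqiszMzLqId2ZVVUMzRod5yonMzMupiHdmZVQzNVd4i8l4vMzMuqmHd3ZUM1Z3iJy4eazLu7u6mJmYZTNXeIisuIqrupqqvKm8qoZUV5mavKiJmZiIqqu7uodUNVebzMyYh2d3Z4iaqmUzMzV4rezMiHVFd2ZmZ3dlRFZ3mszcy4hkNFZVVVVVZVd3eJu6mamIUzNFVVVWZ1V4mImZh1aJh1MzRVVWZ3ZVeJh3dlRFeIdTM0VVZ3dVVVeHZlVTNFd2QhJFZnd2VVVXd1VVQzNFVSACNGeHVVVVZ3ZVVDMzNEIAAjRqhVZVZ3d2VDMzMyMgASI1nIVXdpmZh1QzRVVDIBIjR76lV5mqy6hlRFZndkIiNGnOxmiK"/>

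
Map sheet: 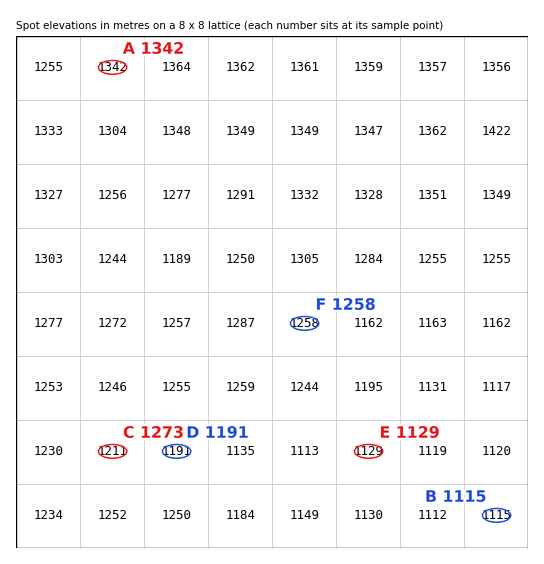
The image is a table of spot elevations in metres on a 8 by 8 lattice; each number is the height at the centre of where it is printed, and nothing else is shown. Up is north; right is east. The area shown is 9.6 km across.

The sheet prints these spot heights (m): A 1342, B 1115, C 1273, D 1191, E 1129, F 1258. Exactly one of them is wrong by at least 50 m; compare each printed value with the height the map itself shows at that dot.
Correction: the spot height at C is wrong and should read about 1211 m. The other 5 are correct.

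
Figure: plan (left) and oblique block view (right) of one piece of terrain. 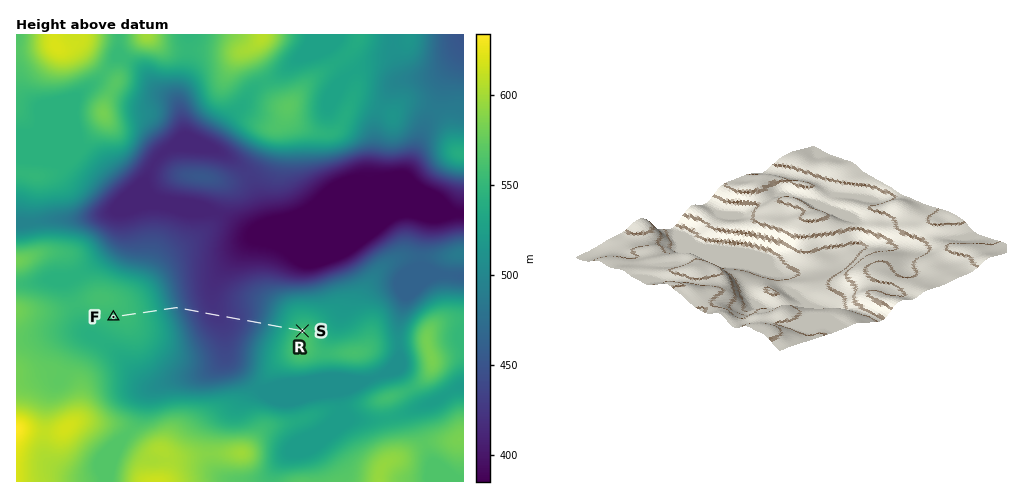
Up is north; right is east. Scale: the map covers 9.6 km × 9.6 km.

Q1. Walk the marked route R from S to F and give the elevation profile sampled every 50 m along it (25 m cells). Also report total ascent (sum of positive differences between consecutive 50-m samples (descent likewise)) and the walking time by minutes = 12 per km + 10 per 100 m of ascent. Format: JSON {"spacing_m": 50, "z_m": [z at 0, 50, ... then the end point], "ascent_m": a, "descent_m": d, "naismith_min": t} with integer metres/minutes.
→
{"spacing_m": 50, "z_m": [557, 556, 553, 551, 547, 544, 540, 536, 531, 526, 521, 516, 510, 504, 497, 491, 484, 477, 471, 464, 459, 454, 449, 445, 442, 439, 436, 434, 433, 431, 430, 428, 427, 426, 425, 424, 424, 423, 423, 423, 424, 424, 426, 427, 429, 431, 434, 437, 441, 445, 449, 454, 459, 464, 470, 476, 483, 490, 497, 504, 511, 517, 522, 527, 531, 535, 538, 541, 543, 546, 547, 549, 550, 552, 553, 553, 554, 554, 554, 554, 554, 554, 554, 553], "ascent_m": 131, "descent_m": 135, "naismith_min": 62}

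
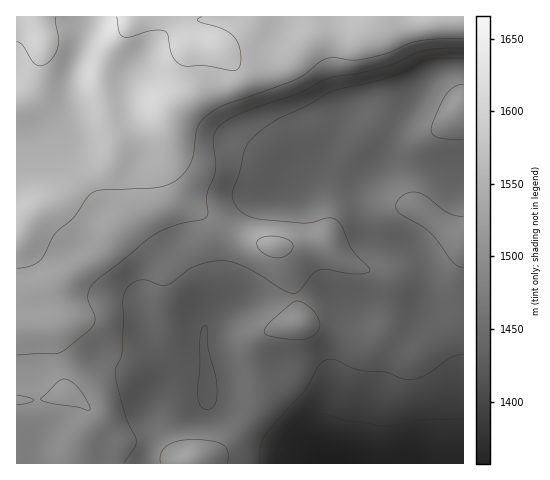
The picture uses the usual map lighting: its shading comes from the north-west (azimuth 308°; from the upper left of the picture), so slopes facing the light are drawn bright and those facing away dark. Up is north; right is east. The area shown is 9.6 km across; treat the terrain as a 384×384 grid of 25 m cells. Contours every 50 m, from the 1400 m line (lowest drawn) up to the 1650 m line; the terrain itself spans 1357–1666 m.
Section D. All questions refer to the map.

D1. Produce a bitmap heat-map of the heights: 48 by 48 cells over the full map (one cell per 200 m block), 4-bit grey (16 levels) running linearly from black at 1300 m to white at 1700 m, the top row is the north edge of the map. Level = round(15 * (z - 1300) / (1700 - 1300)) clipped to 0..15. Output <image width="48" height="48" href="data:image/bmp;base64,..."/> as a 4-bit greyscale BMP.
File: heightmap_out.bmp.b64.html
<image width="48" height="48" href="data:image/bmp;base64,Qk32BAAAAAAAAHYAAAAoAAAAMAAAADAAAAABAAQAAAAAAIAEAAATCwAAEwsAABAAAAAAAAAAAAAAABEREQAiIiIAMzMzAERERABVVVUAZmZmAHd3dwCIiIgAmZmZAKqqqgC7u7sAzMzMAN3d3QDu7u4A////AIiImZiIiHd4iZmYh3ZUMzIiIiIjMyMzM4iImZmIiId3iJmIh3ZUQzMiIjMzMzMzM4iJmZmYiId3d4iHd3ZlQzMzMzMzMzMzM5mZmZmZiHd3d3d3d3ZlVDMzMzM0MzMzM5mZmZmZmHdmZmZmZnZmVUQzRERERERERJmZmZmZiHZmZmZmZmd2ZVRERERERERERJmZmZmZh3ZmZmZmZmd2ZlVERERFVVVERJmZmZmZh2ZmZmZmZmd2ZmVUVVVVVVVVVJmZmZmYh3ZmZmZmZmd2ZmZVVVVVVVVVVZmZmZmIh3ZmZmZmZnd2ZmZVVVVWZmZlVZmZmZiIh3dmZmZmZnd2ZmZlVmZmZmZmVZmZmZiIh3dmZmZmZnd3ZmZmZmZmZmZmZqqqqZmIh3dmZmZmZ3d3d3dmZmZmZmZmZqqqqpmYh3ZmZmZmZ3d3iId3ZmZ2ZmZmZqqqqqqZh3dmZmZmZnd4iIh3dmZnZmZmZqqqqqqZiHd3ZmZmZmd3iIh3ZmZmZmZmZqqqqqqZh3d3dmZmZmZ3eIh3ZmZmZmZmZruqqqmZh3d3d2ZmZmZ3d3d2ZmZmZmZmZru7uqqZiHd3d3ZmZmZ3eHd2Zmd3d2Zmd7u7u6qZiId4h3d3d3d4iId3d3d3d3Zmd7u7u6qpmYiIiHd3d3eIiIh3eId3d3Znd7u7u6qqqZiIiIh3d4iZmZiIiId3d2ZneMy7u6qqqpmYiIiIiImaqZmIiHd3ZmZ3iMzLu7qqqqmZiIiIiJmqqZmZiHdmZmd4iNzLu7u7uqqZmZmZmZmZmZmYh3ZmZnd4iNzMu7u7u6qqmZmZmYiIiIiIh3Z3d3iIiMzMy7u7u7uqqqqZmId3d3d3d3d3d4iIiMzMzLu7u7u7uqqZiHd2ZmZ3d2d3eIiHd8zMzLu7u7u7u6qZh3dmZmZmZmZ3eIh3d7zMy7u7u7u7u7qZh3dmZmZmZmZnd3d3Zru7u7u8y7u7u7qpiHdmZmZmZmZmd3d2Zru7u7vMzMu8y7upiHd2ZmZmZmZmZ3dmZru7u7vMzMzMzLupiHd2ZmZmZmZmZnd2Zru7u7zMzMzMzMupiHd3ZmZmZmZmZnd3d7u7u8zMzMzMzMupiId3d2ZmZmZmZ3d3d8zMzMzMzMzd3MupmIh3d3dmZmZmZ3d4iMzMzMzMzMzd3cu6mYiHd3d3ZmZ2Znd4iMzMzMzMzM3d3cy7qpmIh3d3ZmZmZmd4id3czMzN3M3d3dzMu6qZmId3ZmZmZmZ4id3czMzd3Mzd3d3MzMu6qZiHd3d2ZmZniN3dzMzdzMzN3d3d3czLu6qYiHd3dmZneN3dzMzdzMzM3d3d3d3MzLuqmZmId2Zmd93d3MzdzMzM3d3d3d3MzMu7qqqpmHd3d93d3MzNzMzN3d3d3d3MzMy7u7u7qpiIiN3d3czN3dzd3d3e3d3MzMzMzMzMu6qpmd3u3czM3d3d3d3d3d3MzMzMzMzMzMu7u93t3czM3d3d3d3d3d3czMzMzMzMzMzMzO7t3czM3e7d3d3d3d3czMzMzM3dzM3d3Q=="/>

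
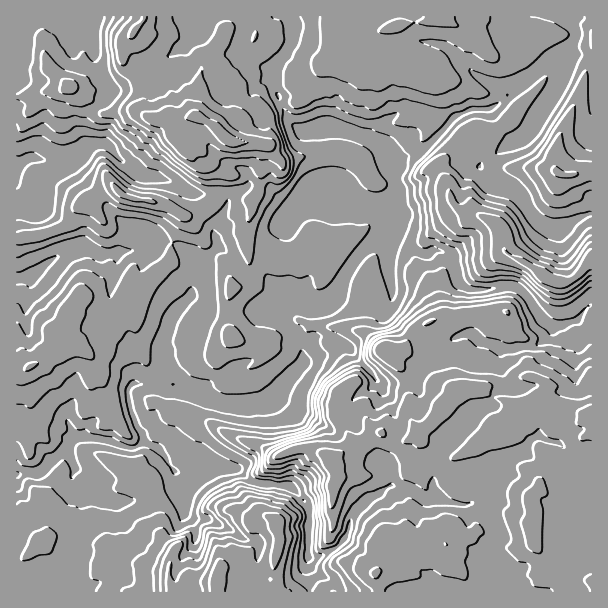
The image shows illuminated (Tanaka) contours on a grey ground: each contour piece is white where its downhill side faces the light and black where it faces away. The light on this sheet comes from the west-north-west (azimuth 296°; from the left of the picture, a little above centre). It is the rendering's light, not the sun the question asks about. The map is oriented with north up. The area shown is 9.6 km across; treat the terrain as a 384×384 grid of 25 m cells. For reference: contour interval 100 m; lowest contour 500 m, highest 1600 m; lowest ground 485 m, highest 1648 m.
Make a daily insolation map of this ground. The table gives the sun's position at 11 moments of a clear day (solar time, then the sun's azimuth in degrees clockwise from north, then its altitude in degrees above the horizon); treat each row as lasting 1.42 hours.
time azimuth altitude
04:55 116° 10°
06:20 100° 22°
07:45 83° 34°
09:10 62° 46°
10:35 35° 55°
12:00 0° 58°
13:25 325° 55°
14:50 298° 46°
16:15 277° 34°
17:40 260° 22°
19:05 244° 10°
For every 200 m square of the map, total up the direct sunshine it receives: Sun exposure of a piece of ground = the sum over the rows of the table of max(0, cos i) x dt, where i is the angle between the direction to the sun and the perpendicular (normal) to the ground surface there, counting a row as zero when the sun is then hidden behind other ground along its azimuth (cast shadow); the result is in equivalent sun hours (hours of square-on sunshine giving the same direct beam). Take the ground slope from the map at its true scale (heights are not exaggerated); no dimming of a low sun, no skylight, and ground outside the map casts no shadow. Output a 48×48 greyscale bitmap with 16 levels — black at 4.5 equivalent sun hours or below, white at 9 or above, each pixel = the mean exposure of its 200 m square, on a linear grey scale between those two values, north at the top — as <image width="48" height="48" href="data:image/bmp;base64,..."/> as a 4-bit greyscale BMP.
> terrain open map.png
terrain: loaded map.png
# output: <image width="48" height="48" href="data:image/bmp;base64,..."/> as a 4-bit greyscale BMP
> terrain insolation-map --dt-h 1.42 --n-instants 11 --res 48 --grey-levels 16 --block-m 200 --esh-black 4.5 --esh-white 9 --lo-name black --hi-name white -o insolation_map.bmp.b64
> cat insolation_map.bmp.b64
<image width="48" height="48" href="data:image/bmp;base64,Qk32BAAAAAAAAHYAAAAoAAAAMAAAADAAAAABAAQAAAAAAIAEAAATCwAAEwsAABAAAAAAAAAAAAAAABEREQAiIiIAMzMzAERERABVVVUAZmZmAHd3dwCIiIgAmZmZAKqqqgC7u7sAzMzMAN3d3QDu7u4A////AMzd3d7uy87LzN7t3u7qeKu83Lve7dzMy93d3t3My83c3d3tu7p3nNzNyYve3e3c7u3e3u7d3cm73tzMllit7u7tzNzN3Lvv7u7u7d7t3cdZzty9kwBL3e7u3d283Lzu7u7t3u7u3chGu4V8swYSzu7u3u3c7M3e7u7t3u7u7riplmu9oQWQnu7t7u7ty93d7u7t7u7u7siWR97tswSTfe7u7t7s3t7d7u7d3u7e7rurvM25gQWoSu7t3dzd7N7e7s7t3d3dzKvNurh3ZDaodI273e3e7u7t7svNve3d7b3d24cAAEjbzMq97u3d7t7u7UF9qt3d3biZqIlwAQbd7tzd7KrM3u7u3as3vO3c3JzJliCJYq3t3LvLvdqZvO3uzc23jLhTl5y7c2q4aKzN65zLvO7ru87czd3ZdWWKW8y6rKmrl4ud7e7euM7u7LzM3t3aiq3YbN3d3NzLqpi93d3O6Y3u7t3u3czLrd22vd7u3KrLmYnd7Mzd7qnN7u3u7by7vNyX3u7bqpmLqrrJrLvt7uu97u7t3Zqru8uHiKqavKiIvMqcqGne7u3d283uzdqru8qYvLzKidt3jO25gQW97u3t3e7tzO7bq9qLzM3dyIvIeLzbhFzM7u7t3N3d3O7u7u2arN3t3Jq7uKu5mc3d3u7sqIre7cze3u6qq97t3t3tmYlnq3m8vd7d3M3d7bzu3e7but3t3t3tq93dy6ms28zNzcyKzc3u3N3tys3dzKzKvt3u3LvMzN3d3MZHrc3t7dze2azcvJjNy7re7KzN7bmZmmABON3u3uze6pvcvdq8y9yu7cy+7sgzQQA3Mbze7u3O7qm8zey8zM2s7dze7nhjAAncw3nO7t7O3uy7zsys3d3Z7t3u3Iq5Zrupq4VZzbis3uyJzLy97u7crt3qiEq83rq6q9t0R2it3cqLu8y93u7uy+3cUyOr3Ky7ytzNqIvLuXaai8ys3u7u7b3Mqah666yZzO3Myb1jIUvce8yK3u7u7rq6ms3dyrVFi9zc3dcUad3u2t2Yve7u7bq4nN7LvJZoitzN7ti6ms2Vh53Ha97dy4iqvd3N22aqmO3e3cyrqYIBRXh1Jpvd3bqnrt3chXisqO7M3cvJUwAqvIa4mFarzarLzt3Lzczu7rzKrNyUMxXMoyRZu6qt3bu6vdqLzcze7kiHeZdVRFvdd5q7m6zN7cu7jO3LqrzO7oaZlzBBEq3avd3cqau7mJmsp97tyZy9zrmal3VnnN7d3d7bcWiENI3d2I3d24vM3d2piL3d7d3t7e7bNUNFepmpmER3zZnM3ey5m7zd7u7u7e3pW7mIu6qZmrqqnNqd3e3N3MyK3e7u3e3ZnMyrzMy8zM3Zer2r3dy93sl87u7t3u7JvdzM3u3e7uyJq7vb3tzs3Jmrve7u3u23ve7u7u7u7sm93cq8zd3szIm7qd3u7e7cnu3u7d3u3Jve7sya297tvKvdzd7u7t7uvdzd3bmqmbzu7u7trN7uzMzN293u7u7uy9zu7u7u7e7t7u/tzQ=="/>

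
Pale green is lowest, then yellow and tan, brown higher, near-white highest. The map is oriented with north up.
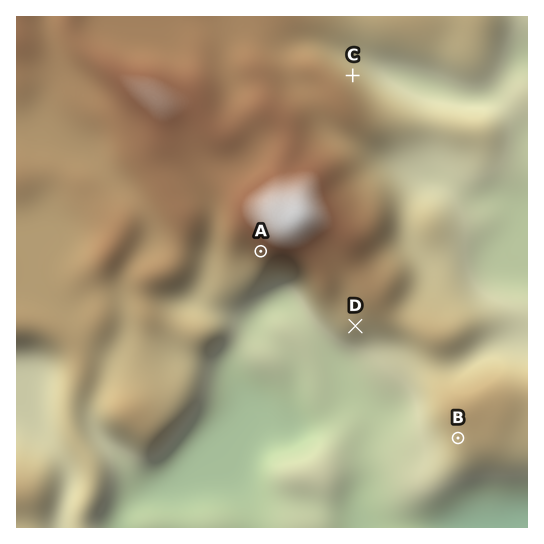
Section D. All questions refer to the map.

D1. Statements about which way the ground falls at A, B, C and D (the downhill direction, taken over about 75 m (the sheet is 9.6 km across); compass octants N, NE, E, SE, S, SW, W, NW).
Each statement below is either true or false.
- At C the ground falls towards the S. false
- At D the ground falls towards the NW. false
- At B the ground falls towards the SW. true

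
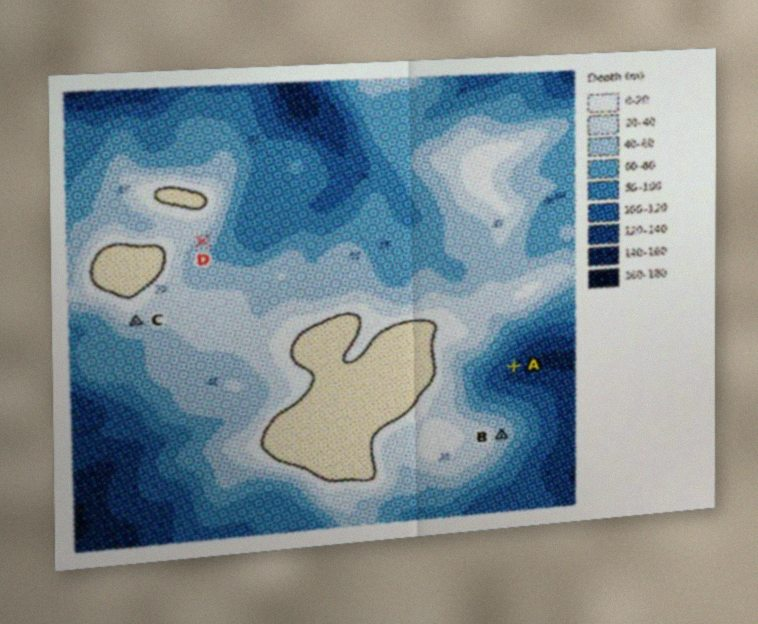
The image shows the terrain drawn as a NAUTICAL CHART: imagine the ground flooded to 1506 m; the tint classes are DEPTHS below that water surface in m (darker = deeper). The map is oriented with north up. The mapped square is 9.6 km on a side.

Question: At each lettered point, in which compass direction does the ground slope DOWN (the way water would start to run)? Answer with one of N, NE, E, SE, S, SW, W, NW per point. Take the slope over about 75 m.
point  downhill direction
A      SE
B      E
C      S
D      SE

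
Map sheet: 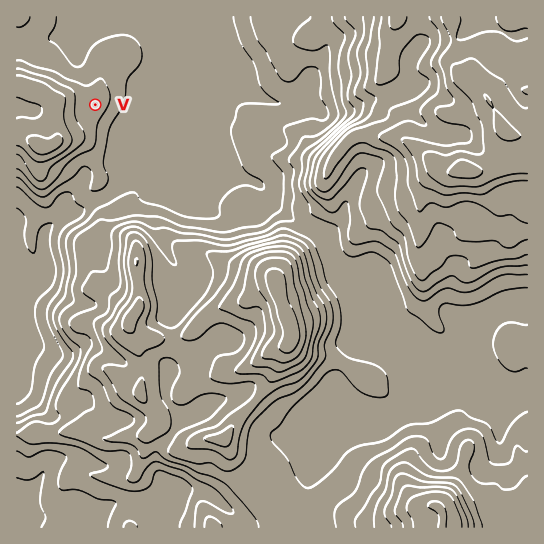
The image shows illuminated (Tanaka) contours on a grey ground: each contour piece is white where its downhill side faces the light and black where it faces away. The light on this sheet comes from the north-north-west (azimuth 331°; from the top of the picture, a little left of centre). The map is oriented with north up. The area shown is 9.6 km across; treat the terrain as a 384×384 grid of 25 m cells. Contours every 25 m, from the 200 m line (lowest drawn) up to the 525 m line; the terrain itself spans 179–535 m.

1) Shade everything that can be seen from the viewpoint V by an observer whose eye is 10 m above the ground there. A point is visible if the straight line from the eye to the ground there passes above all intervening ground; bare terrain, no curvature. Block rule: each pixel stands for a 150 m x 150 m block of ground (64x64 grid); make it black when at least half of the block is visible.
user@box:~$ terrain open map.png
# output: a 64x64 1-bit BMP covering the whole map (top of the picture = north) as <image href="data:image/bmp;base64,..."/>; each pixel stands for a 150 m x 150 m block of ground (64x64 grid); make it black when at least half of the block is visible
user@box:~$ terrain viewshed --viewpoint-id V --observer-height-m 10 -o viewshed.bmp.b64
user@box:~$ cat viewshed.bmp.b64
<image width="64" height="64" href="data:image/bmp;base64,Qk0+AgAAAAAAAD4AAAAoAAAAQAAAAEAAAAABAAEAAAAAAAACAAATCwAAEwsAAAIAAAAAAAAA////AAAAAAAAAAAAAAAAAAAAAAAAAAAAAAAAAAAAAAAAAAAAAAAAAAAAAAAAAAAAAAAAAAAAAAAAAAAAAAAAAAAAAAAAAAAAAAAAAAAAAAAAAAAAAAAAAAAAAAAAAAAAAAAAAAAAAADxAAAAAAAAAGAAAAAAAAAAAAAAAAAAAAAAAAAAAAAAAAAAAAAAAAAAAAAAAAAAAAAAAAAAAAAAAAAAAAAAAAAAAEAAAAAAAAAAAAACAAAAAAAAAAGAAAAAAAAAAMAAAAAAAAQAQAAAAAE4BgDAAAAAB/wHAMAAAAAGHgeAgAAAAAAOA/gAAEAAADwB/QAAwAAB+AD/AADgAAD4AH8AAMAAAPgQf4AAwAAA/hD/wADAAAB/P//gwMAAAf///+DAwAAB////+OHAAAD////wcAAAAH////AQAAAAf////gAAAAAf///+AAAAAA////wAAAAAD////AAAAAA////+ABwAAD////4APgAAP////gAwAAA/////ADAAAD////+A4AAD/////8MAAAf////z7wA4B/////v/gDAH7/////+cMAfv//////jgB/f//////+AD9///7/gfwAB3///n+AeAAH///8P8BwAAf///w/wGAAf////D/AwAH+/////8BAA/wP//+f4GAP/A///4/gYA/+D///n+BAD/8P/+f/8EAA=="/>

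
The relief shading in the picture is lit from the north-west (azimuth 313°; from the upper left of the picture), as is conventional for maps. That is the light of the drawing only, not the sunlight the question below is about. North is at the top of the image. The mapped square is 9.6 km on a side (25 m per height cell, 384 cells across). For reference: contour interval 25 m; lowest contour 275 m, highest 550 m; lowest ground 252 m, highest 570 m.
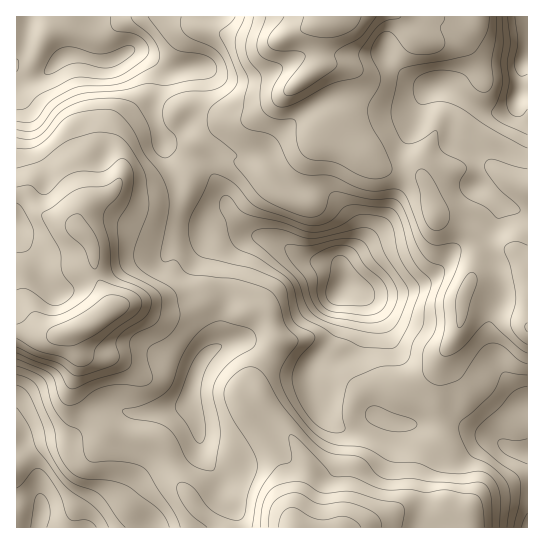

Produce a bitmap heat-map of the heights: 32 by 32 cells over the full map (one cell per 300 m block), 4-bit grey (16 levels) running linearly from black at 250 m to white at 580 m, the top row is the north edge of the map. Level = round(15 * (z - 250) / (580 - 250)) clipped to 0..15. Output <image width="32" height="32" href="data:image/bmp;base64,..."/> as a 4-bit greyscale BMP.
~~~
<image width="32" height="32" href="data:image/bmp;base64,Qk12AgAAAAAAAHYAAAAoAAAAIAAAACAAAAABAAQAAAAAAAACAAATCwAAEwsAABAAAAAAAAAAAAAAABEREQAiIiIAMzMzAERERABVVVUAZmZmAHd3dwCIiIgAmZmZAKqqqgC7u7sAzMzMAN3d3QDu7u4A////ADIzRGZniZms7u7t3Lu7unUyNEVneJmZm93c3Mu7u7qGMzVmd4mZiJvMu7uqqqqpdkNXd3iJmIiaq7qqmZiIiGVEaIiIiIeJmqqpmYiIh3ZURXiJmIh3iZqqmHd3d3dlVVV4iYiId4mqqXZ3d3d3ZVVWiZiIh3eJqphmd3d3d3ZlZ5qZmZh3iqqHZnd3iIiHZXiruqqYd4mZh2Z3d3iIh3erzdy6mYd4mYdmZmZ4mYd4ze7cupmHd4iYdmZVaJqYit3u7supmIiJl2VURGeaqavMze7tupmImYZDIiNXmqmry7vd7bqZiIiGMQETVoqqq7u8zMuZiIiHdTEBI1aKqqu7vMypiId3dlMhEjVniaqrq7zcqYh3ZlVDMiNFeJmqqqvN3KmYdmZURWVUVnmqqaqrzMuqmHZmZniHZmaKuqmZq7zMupiHZniZmHiImqqZmaqru7qYh2eJmZiaqqqpmZqZqqq6h3d4iZmqq7qqqZmZiZqqqXd3iIiau7u6qpmZmGeJmZh3eIiZmru7qZmZmYdFeImHd3iJmqq7u6mImYd2NFd3d2d4iZrLu7qpiIh3ZTNEVVZmZ3ibzcu7qYd3iGUiIzM0VVVnm73dy6mYiIhkIyIiI0VWaKvM3cupqqmYZCMzMzNGZ4ms3d3cqruqqXQjMzNEZneIq93u7cu7qql0"/>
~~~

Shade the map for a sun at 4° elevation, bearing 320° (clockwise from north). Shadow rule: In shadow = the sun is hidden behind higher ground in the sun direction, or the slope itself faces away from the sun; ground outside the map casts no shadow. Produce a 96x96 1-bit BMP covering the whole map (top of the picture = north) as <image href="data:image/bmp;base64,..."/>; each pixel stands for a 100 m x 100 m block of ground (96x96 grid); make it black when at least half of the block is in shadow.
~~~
<image width="96" height="96" href="data:image/bmp;base64,Qk2+BAAAAAAAAD4AAAAoAAAAYAAAAGAAAAABAAEAAAAAAIAEAAATCwAAEwsAAAIAAAAAAAAA////AAAAAAAAAAAAAAAAAAAAAf9gAAAAAAAAAAAAAf8gAAAAAAAAAAAAAf8AAAAAAAAAAAAAAP8AAAAAAAAAAAAAAP8YAAAAAAAAAAAAAH84DwAAAAAAAAAAAC/4H4AAAAAAAAAAAAPwH4AAAAAAAAAAAADwD4AAAAAAAAAAAABwAQAAAAAAAAAAAAAAAAAAAAAAAAAAAAAAAAAAAAAAAAAAAAAAAAAAAAAAAAAAAAAAAAAAAAAAAAAAAAAAAAAAAAAAAAAAAAAAAAAAAAAAAAAAAOAAAAAAAAAAAAAAA+AAAAAAAAAAAAAAB+AAAAQAAAAAAAAAD+AAAB8AAAAAAAAAD/AAAH//gAAAAAAAB/gAH///wAAAAAAAB/wAP///4AAAAAAAA/4AP///4AAAAAAAAf8AH///4AAAAAAAAH8GH///4AAOAAAAAB//n///4AAfAAAAAAf/3///4AA/gAAAAAP/3///4AB/gAAAA8H/z///4AB/gAAAH+D/h///4AA/gAAAP+D/g///8AA/gAAAP+D/D///+AA/wAAAP8GAH///+AAfgAAAP8AAH//++AAAAAAAH4AAB//+eAAAAAAADwAAAf/8AAAAAAAADwAAAP/4AAAAAAAABgAAAD/4AAAwAAAAAAAAAB/wAAA8AAAAAAAAAAfwAAA+AAAAAAAAAADwAAA/4HAAAAAAAAAAAAA///gAAAAAAAAAAAAf//gAAAAAAAAAAAAB//gAAAAAAAAAAAAA//gAAAAAAAAAAAAAf/gAAAAAAHgAAAAA//AAAAAAAHgAAAAD//AAAAAAAPgAAAAH/+AAAAAAAPgAAAAP/+AAAAAAAHAAAAA//+AAwAAAAHAAAAB//+ABwAAAAAAAAAH///ABwAAAAAAAAAP///4BgAAAAA4AQA////8AAAAAAD8A4A////8AAAAAAH8A8A////+AAAAAAP+A+Afw//+AAAAAAH+A+AAAP/+AAAAAAD+AfAAAD/+AAAAAAB8AfAAAA/8AAAAAAA8APAAAAf8AAAAAAA8AAAAAAD4AAAAAAAYAAAAAYAQAAAAAAAAAAAAA4AAAAAAAAAAAAAAAwAAAAAAAAAAAAAAAAAAAAAAAAAAAAAAAAAAAAAAAAAAAAAAAAAAAAAAAAAAAAAAAAAAAAAAAAAAAAAAAAAAAAAAAAAAAAAAAAAAAAAAAAAAAAAAAAAAAAAAAAAAAAAAAAAAAAAAAAAAAAAA+AAAAAAAAAAAAAAB/wAAAABwAAAAAAAB/8AAAAH4AAAAAAAA/+AAAAP4AAAAAAAAf/gDwAP4AAAAAAAAP/wH8YH8AAAAAAAAH/wP/8H8AAAAAAAAD/wf/8D8AAAAAAAAA/w//+D8AAAAAAAAAfD//+D8AAAAAAAAAAH//+D8GAAAAwAAAAf///H8HAAAB4ADwB/+/+H8DgDAAYAB4H/+PwP8DgDwAAAA4P/8AAf8AAB4AAAAAf/8AAf8AAA4AAAAAP/8AAf8AAAAAAAAAB/4AAf4AAAAAAAAAAP4AAP4AAAAAAAAAAH4AAPw="/>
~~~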